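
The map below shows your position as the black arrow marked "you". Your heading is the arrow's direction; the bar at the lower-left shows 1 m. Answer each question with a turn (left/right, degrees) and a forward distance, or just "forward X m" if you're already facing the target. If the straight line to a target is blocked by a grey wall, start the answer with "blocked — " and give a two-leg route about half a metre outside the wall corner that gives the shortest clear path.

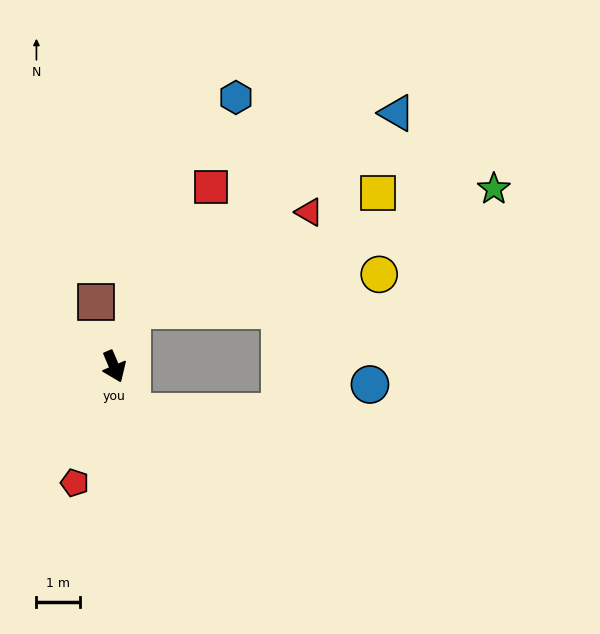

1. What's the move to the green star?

blocked — turn left 139°, forward 1.3 m, then turn right 53°, forward 8.7 m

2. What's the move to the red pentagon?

turn right 42°, forward 2.8 m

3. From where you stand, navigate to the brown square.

turn left 173°, forward 1.5 m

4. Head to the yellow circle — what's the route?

blocked — turn left 139°, forward 1.3 m, then turn right 64°, forward 5.7 m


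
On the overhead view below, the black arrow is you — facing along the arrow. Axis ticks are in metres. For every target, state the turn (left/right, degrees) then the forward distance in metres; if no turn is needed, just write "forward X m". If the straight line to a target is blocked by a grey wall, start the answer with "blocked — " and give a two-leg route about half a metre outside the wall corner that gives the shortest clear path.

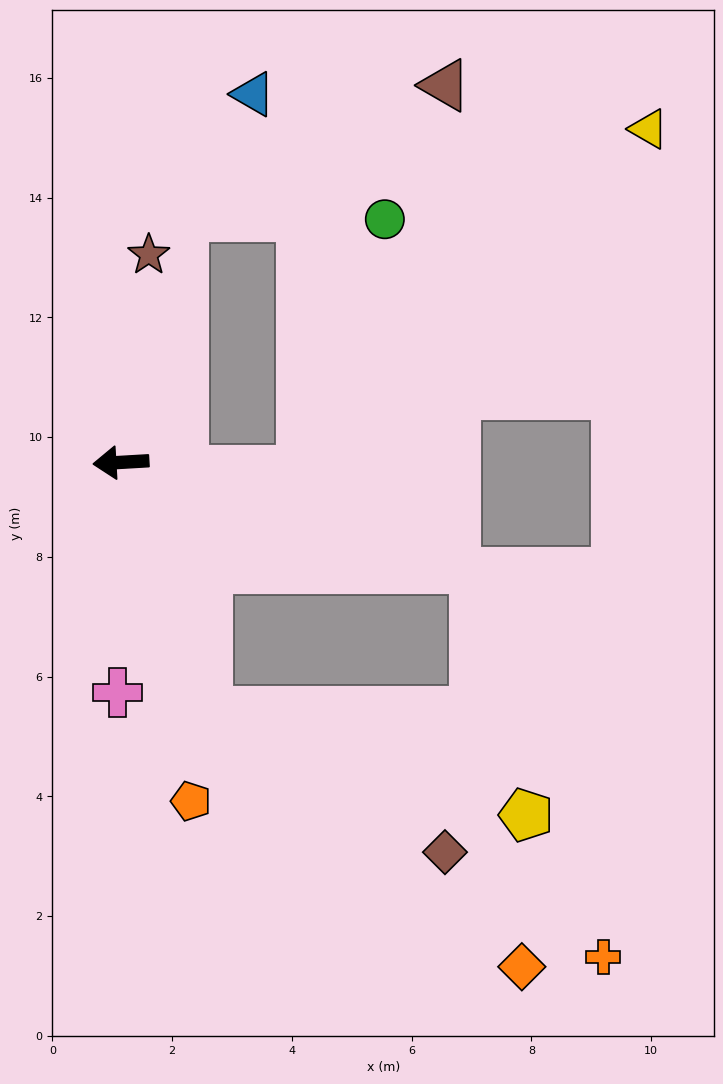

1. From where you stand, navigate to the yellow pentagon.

blocked — turn left 106°, forward 4.4 m, then turn left 53°, forward 5.6 m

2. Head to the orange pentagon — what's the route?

turn left 98°, forward 5.8 m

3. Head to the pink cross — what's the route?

turn left 86°, forward 3.8 m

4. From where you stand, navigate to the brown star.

turn right 101°, forward 3.5 m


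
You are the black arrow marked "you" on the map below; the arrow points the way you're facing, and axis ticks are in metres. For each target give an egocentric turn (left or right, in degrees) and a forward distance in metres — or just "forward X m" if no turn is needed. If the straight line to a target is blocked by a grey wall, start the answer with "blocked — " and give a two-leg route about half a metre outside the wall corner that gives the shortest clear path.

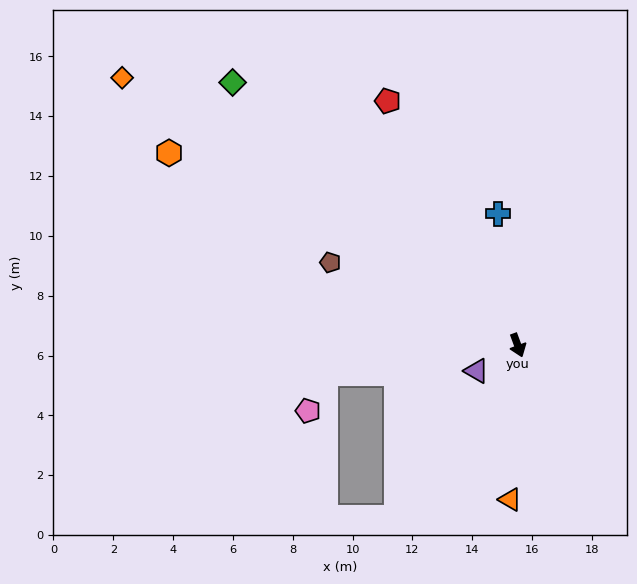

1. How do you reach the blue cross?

turn left 168°, forward 4.5 m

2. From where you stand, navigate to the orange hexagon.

turn right 139°, forward 13.3 m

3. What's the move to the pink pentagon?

blocked — turn right 102°, forward 6.5 m, then turn left 56°, forward 1.4 m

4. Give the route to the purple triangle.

turn right 78°, forward 1.6 m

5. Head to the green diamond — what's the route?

turn right 153°, forward 13.0 m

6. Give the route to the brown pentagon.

turn right 134°, forward 6.9 m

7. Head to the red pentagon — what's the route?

turn right 172°, forward 9.3 m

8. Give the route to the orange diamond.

turn right 144°, forward 16.0 m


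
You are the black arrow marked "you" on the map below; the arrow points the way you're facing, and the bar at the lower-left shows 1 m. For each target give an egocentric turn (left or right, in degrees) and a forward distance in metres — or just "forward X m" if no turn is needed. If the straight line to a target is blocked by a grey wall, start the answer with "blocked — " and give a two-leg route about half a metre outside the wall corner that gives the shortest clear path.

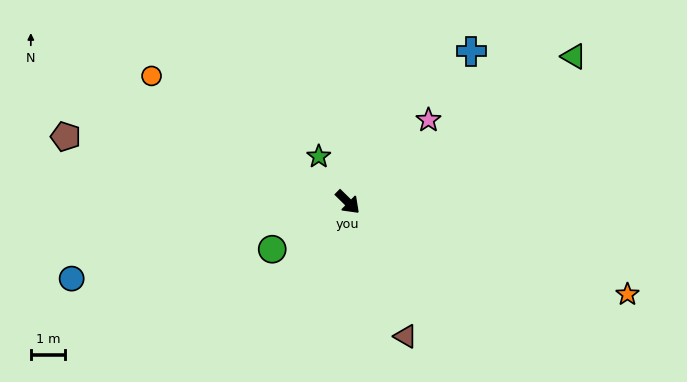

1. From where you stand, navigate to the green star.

turn left 167°, forward 1.6 m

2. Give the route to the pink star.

turn left 90°, forward 3.4 m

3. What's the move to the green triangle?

turn left 77°, forward 7.8 m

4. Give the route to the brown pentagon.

turn right 149°, forward 8.4 m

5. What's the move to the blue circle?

turn right 120°, forward 8.4 m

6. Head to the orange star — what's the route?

turn left 26°, forward 8.6 m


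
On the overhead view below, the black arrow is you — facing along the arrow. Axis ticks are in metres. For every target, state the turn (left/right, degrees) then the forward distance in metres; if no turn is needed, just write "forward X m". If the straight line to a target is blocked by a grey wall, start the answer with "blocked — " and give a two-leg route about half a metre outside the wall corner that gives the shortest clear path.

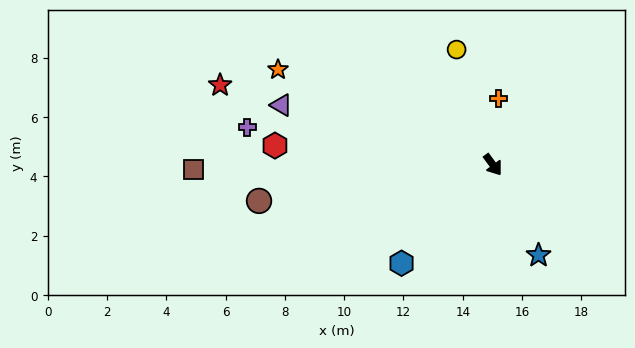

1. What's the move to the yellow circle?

turn left 161°, forward 4.1 m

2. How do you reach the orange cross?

turn left 139°, forward 2.2 m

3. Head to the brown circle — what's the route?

turn right 118°, forward 8.0 m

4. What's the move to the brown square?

turn right 126°, forward 10.1 m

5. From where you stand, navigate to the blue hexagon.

turn right 79°, forward 4.5 m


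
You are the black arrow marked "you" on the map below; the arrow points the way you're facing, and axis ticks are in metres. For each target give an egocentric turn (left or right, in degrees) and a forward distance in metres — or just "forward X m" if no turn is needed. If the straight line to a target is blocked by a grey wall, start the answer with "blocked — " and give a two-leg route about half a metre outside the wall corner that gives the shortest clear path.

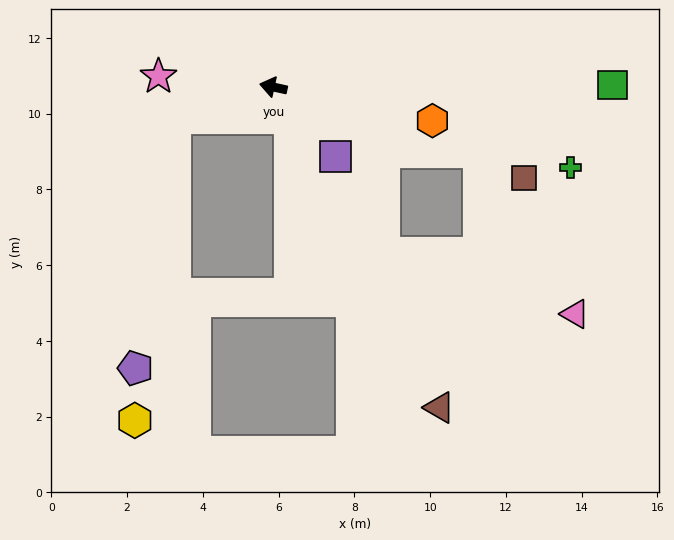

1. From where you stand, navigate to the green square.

turn right 167°, forward 9.0 m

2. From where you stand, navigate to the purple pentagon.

blocked — turn left 30°, forward 2.7 m, then turn left 63°, forward 6.7 m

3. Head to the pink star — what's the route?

turn left 7°, forward 3.0 m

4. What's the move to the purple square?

turn left 144°, forward 2.5 m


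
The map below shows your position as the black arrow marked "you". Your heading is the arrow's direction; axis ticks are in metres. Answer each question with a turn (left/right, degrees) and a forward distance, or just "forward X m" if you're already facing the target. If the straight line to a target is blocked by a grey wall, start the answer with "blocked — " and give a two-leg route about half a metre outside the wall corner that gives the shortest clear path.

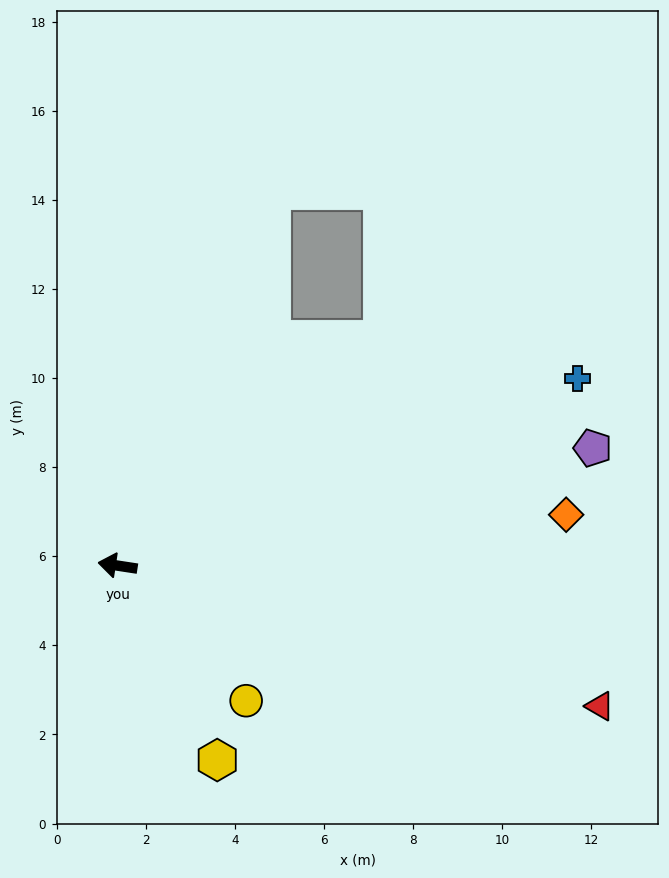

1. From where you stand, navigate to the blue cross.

turn right 149°, forward 11.1 m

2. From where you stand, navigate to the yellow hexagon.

turn left 126°, forward 4.9 m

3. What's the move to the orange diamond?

turn right 165°, forward 10.1 m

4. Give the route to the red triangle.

turn left 172°, forward 11.3 m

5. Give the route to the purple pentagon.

turn right 157°, forward 11.0 m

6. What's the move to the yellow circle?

turn left 142°, forward 4.2 m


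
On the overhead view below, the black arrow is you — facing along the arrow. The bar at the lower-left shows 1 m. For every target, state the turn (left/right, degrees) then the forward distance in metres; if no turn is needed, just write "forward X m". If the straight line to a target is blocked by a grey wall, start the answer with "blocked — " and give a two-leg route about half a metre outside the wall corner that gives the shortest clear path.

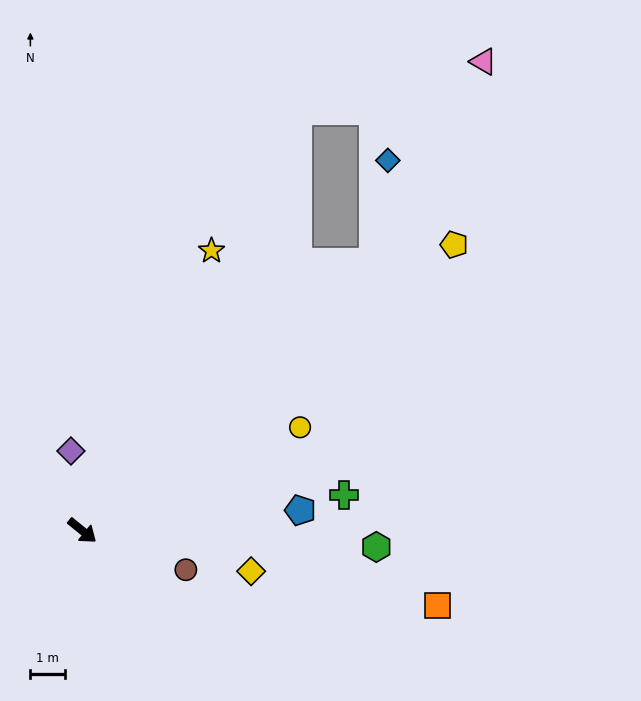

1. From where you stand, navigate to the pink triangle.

blocked — turn left 82°, forward 11.4 m, then turn left 18°, forward 6.6 m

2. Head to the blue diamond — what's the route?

blocked — turn left 82°, forward 11.4 m, then turn left 39°, forward 3.0 m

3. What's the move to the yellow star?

turn left 104°, forward 8.9 m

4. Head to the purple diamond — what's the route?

turn left 137°, forward 2.3 m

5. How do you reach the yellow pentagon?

turn left 77°, forward 13.5 m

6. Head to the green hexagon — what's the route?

turn left 36°, forward 8.5 m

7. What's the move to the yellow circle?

turn left 64°, forward 6.9 m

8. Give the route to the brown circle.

turn left 18°, forward 3.2 m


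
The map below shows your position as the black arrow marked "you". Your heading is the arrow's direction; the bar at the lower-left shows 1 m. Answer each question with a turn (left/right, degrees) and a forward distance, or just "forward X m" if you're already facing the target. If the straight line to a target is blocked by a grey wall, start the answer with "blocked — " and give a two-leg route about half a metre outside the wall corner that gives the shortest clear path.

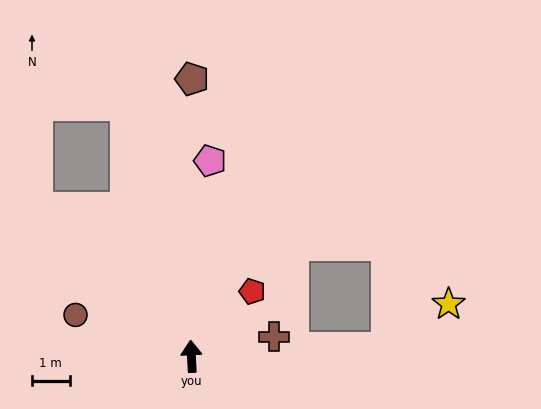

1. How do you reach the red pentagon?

turn right 46°, forward 2.4 m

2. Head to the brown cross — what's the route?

turn right 80°, forward 2.3 m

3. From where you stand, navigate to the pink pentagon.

turn right 8°, forward 5.2 m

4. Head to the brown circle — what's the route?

turn left 67°, forward 3.3 m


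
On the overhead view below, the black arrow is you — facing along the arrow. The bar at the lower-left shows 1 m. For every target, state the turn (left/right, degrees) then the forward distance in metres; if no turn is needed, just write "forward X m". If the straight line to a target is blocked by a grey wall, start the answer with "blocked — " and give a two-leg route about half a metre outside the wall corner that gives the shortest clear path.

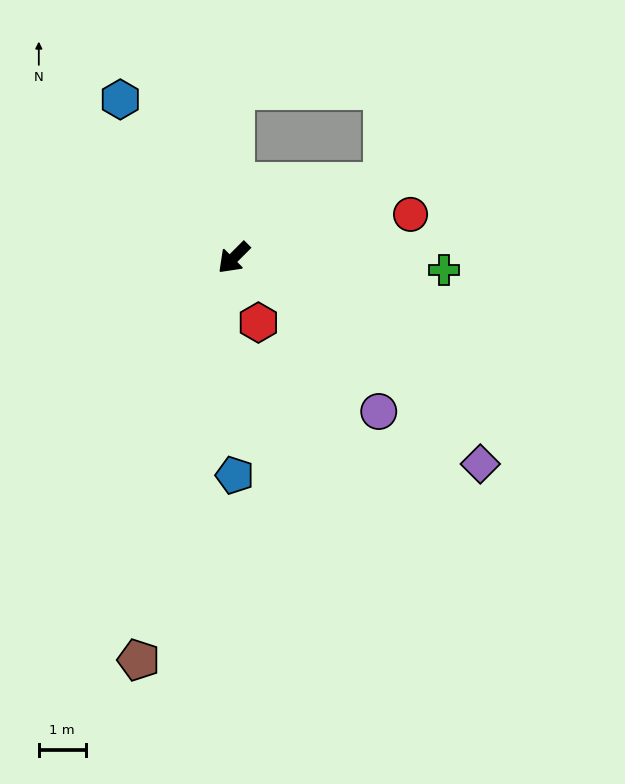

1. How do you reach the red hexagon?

turn left 66°, forward 1.5 m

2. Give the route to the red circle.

turn left 149°, forward 3.9 m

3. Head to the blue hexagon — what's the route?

turn right 99°, forward 4.1 m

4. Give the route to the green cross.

turn left 132°, forward 4.5 m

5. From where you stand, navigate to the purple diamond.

turn left 95°, forward 6.8 m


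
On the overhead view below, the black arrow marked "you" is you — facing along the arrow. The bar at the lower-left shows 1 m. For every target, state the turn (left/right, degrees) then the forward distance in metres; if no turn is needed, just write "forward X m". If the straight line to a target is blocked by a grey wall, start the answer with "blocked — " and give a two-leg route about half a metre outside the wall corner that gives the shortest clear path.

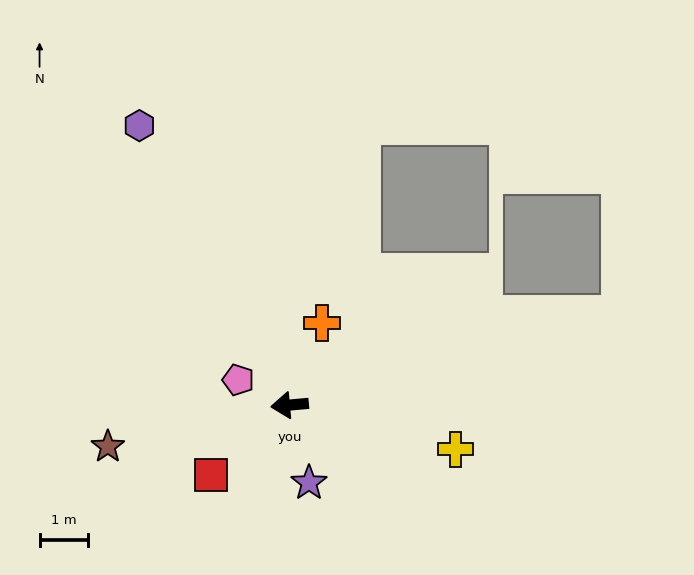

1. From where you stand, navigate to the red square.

turn left 37°, forward 2.2 m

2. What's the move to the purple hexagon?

turn right 67°, forward 6.6 m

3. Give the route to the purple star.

turn left 99°, forward 1.7 m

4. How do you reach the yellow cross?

turn left 160°, forward 3.6 m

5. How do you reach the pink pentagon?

turn right 31°, forward 1.2 m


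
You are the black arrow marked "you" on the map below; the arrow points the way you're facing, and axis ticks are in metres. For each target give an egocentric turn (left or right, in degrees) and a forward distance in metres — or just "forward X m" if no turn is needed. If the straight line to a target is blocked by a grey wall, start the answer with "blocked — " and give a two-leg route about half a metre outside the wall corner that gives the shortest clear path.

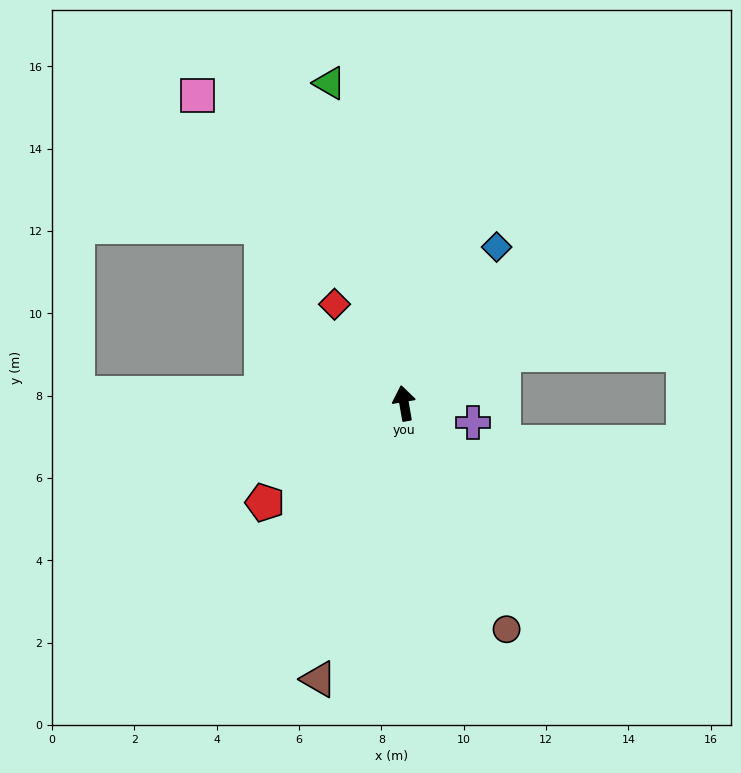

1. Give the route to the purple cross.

turn right 115°, forward 1.7 m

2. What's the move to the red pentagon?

turn left 116°, forward 4.2 m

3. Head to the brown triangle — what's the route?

turn left 153°, forward 7.0 m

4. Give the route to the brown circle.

turn right 165°, forward 6.0 m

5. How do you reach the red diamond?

turn left 25°, forward 2.9 m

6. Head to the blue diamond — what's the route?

turn right 40°, forward 4.4 m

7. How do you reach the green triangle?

turn left 3°, forward 8.0 m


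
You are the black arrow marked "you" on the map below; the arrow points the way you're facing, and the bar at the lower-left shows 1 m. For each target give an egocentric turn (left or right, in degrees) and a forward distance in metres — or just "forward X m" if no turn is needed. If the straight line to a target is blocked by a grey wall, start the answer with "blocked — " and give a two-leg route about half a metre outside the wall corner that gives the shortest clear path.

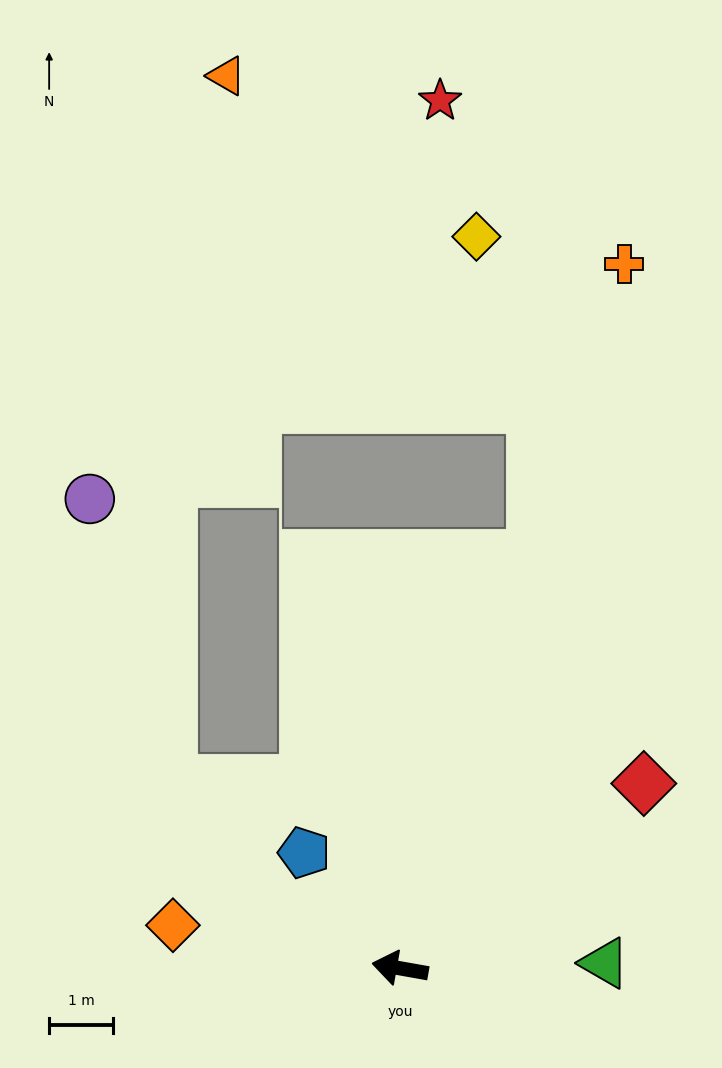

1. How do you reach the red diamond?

turn right 133°, forward 4.8 m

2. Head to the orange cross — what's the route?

turn right 98°, forward 11.6 m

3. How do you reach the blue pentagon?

turn right 40°, forward 2.4 m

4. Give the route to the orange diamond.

forward 3.6 m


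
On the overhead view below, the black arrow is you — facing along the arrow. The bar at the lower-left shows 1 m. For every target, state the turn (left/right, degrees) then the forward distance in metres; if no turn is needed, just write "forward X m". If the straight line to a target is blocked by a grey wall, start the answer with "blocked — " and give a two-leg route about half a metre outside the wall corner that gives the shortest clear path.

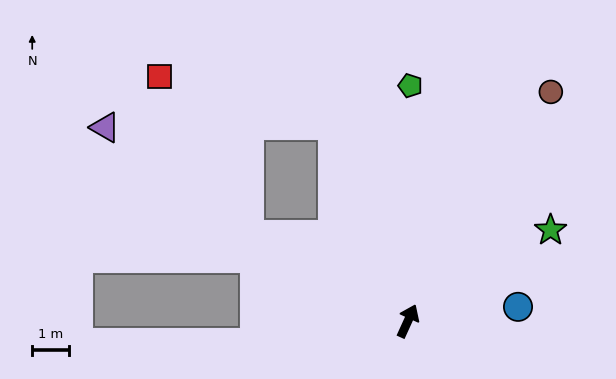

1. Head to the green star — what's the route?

turn right 33°, forward 4.6 m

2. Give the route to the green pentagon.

turn left 24°, forward 6.5 m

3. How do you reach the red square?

blocked — turn left 86°, forward 5.0 m, then turn right 32°, forward 5.0 m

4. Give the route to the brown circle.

turn right 8°, forward 7.4 m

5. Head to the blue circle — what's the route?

turn right 58°, forward 3.0 m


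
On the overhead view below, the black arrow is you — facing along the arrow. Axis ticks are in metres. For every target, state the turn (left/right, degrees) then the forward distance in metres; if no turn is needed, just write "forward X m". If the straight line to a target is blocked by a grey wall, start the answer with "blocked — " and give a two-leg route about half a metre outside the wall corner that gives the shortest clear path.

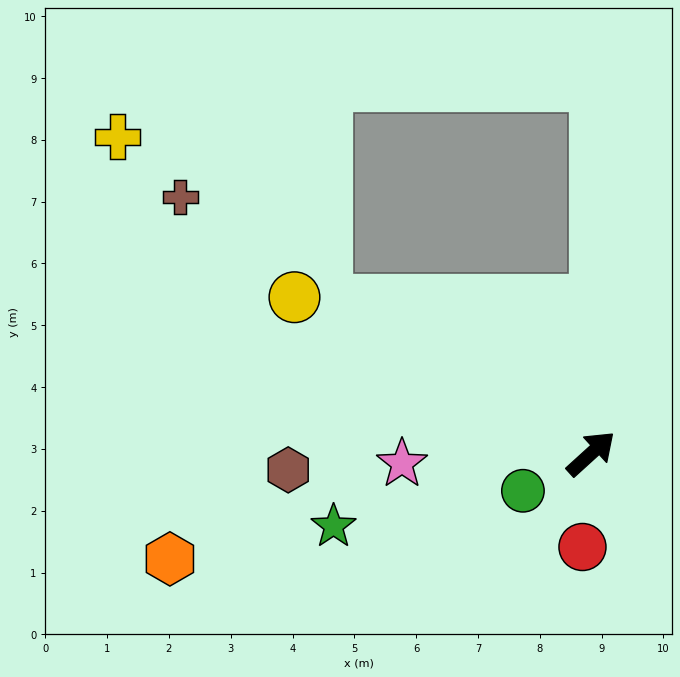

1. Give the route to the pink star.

turn left 141°, forward 3.1 m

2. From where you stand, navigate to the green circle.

turn left 166°, forward 1.3 m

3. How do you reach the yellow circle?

turn left 110°, forward 5.4 m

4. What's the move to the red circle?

turn right 137°, forward 1.5 m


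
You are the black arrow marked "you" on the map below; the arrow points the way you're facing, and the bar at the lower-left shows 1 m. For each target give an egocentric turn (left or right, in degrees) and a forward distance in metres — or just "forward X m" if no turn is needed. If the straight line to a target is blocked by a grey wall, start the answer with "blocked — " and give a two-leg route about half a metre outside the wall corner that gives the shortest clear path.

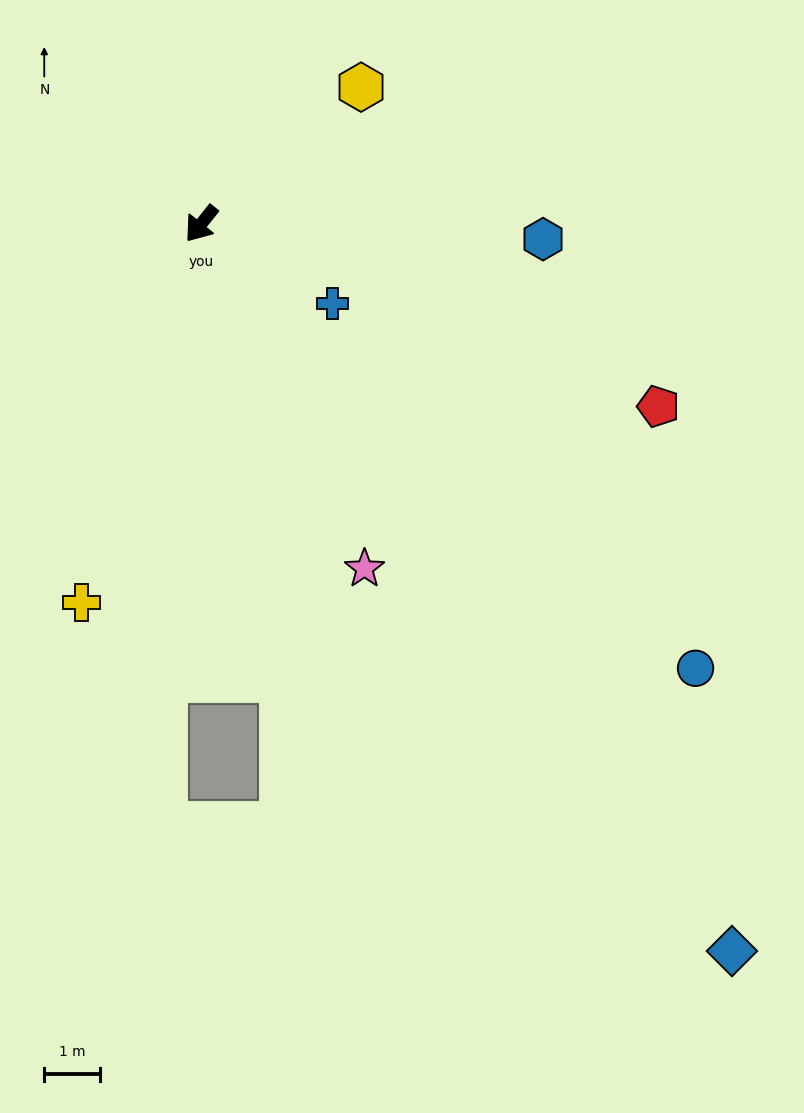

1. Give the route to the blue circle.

turn left 87°, forward 12.0 m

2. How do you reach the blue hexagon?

turn left 126°, forward 6.2 m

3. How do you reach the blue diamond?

turn left 75°, forward 16.2 m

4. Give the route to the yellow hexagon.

turn left 169°, forward 3.8 m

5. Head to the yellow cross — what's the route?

turn left 21°, forward 7.2 m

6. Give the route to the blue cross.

turn left 97°, forward 2.8 m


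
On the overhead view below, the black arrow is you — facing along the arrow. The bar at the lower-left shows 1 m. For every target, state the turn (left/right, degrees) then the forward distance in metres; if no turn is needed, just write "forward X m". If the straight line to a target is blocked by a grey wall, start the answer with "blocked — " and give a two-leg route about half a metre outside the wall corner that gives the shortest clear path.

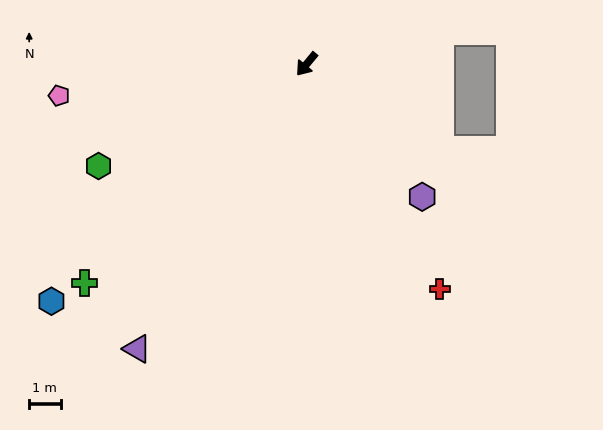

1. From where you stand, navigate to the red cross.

turn left 70°, forward 8.3 m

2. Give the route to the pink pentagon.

turn right 43°, forward 7.9 m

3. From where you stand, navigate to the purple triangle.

turn left 9°, forward 10.5 m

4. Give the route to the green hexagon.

turn right 24°, forward 7.4 m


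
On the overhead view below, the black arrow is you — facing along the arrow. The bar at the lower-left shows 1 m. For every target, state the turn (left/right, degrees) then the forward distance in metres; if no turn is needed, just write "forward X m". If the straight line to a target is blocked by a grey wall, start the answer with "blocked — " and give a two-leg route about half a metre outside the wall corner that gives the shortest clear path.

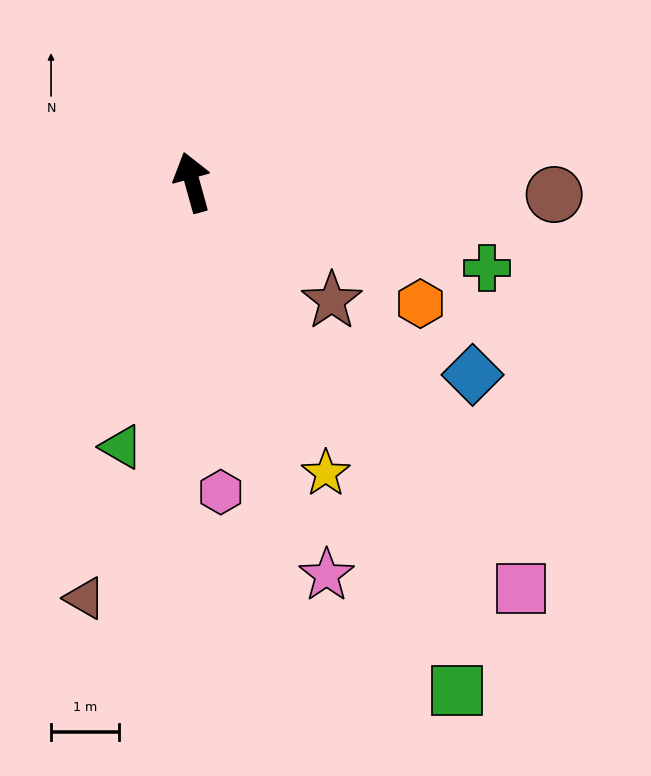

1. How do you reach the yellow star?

turn right 171°, forward 4.7 m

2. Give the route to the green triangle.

turn left 150°, forward 4.0 m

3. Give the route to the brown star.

turn right 146°, forward 2.7 m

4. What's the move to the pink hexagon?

turn left 170°, forward 4.6 m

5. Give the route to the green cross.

turn right 122°, forward 4.5 m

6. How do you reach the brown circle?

turn right 107°, forward 5.3 m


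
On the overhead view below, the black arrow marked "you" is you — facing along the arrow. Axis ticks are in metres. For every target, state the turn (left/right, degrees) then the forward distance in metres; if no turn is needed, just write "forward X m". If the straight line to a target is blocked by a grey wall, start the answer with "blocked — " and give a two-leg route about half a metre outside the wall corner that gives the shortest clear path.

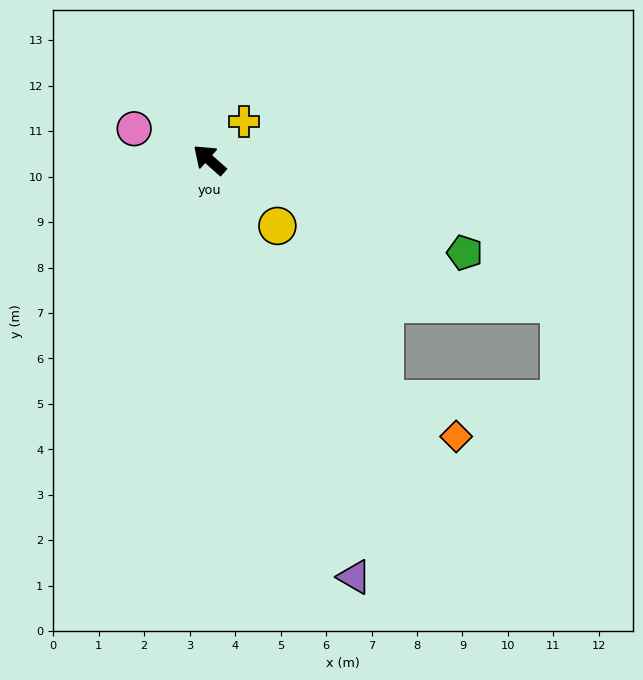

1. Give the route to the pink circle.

turn left 19°, forward 1.8 m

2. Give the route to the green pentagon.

turn right 159°, forward 6.0 m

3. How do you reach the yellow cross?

turn right 91°, forward 1.1 m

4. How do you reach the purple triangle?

turn left 151°, forward 9.7 m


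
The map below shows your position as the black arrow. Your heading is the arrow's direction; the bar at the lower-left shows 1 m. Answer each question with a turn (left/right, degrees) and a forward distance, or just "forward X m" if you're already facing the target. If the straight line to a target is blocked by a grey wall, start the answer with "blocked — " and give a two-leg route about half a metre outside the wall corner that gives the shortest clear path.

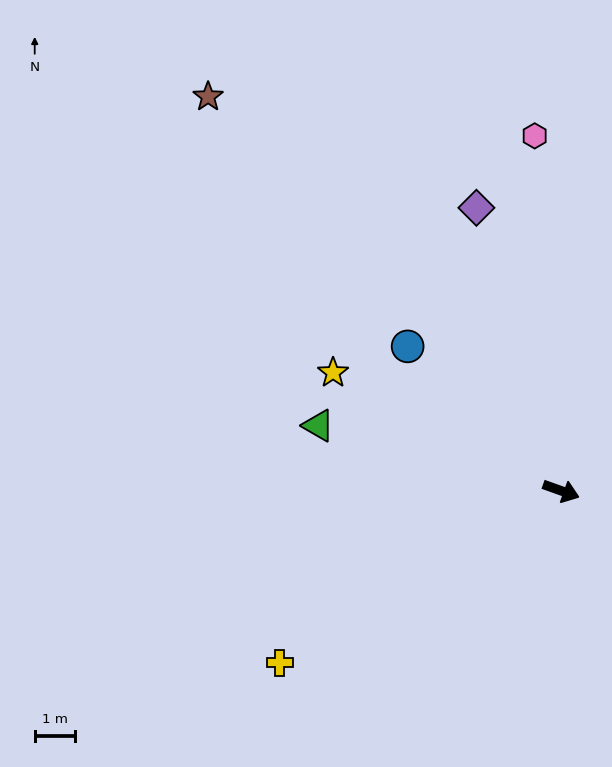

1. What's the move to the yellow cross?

turn right 129°, forward 8.3 m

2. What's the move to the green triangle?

turn right 175°, forward 6.3 m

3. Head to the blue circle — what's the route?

turn left 156°, forward 5.3 m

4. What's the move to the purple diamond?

turn left 126°, forward 7.4 m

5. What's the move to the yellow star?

turn left 172°, forward 6.4 m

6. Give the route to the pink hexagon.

turn left 114°, forward 8.9 m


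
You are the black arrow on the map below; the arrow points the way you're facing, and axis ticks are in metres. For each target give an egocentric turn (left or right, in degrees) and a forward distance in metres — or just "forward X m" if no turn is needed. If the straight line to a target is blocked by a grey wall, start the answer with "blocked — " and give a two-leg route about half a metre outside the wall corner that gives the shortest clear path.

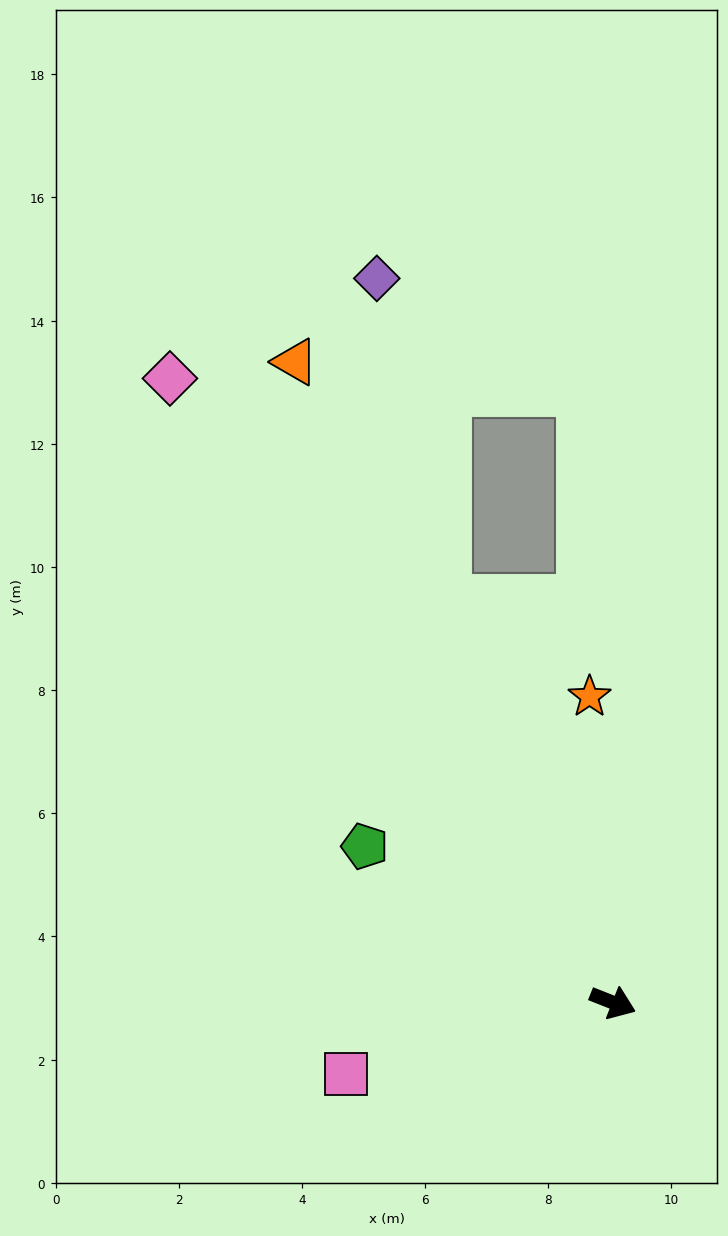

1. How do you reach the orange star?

turn left 116°, forward 5.0 m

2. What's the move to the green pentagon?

turn left 169°, forward 4.8 m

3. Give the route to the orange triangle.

turn left 138°, forward 11.6 m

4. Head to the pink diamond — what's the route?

turn left 147°, forward 12.4 m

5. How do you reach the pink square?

turn right 143°, forward 4.5 m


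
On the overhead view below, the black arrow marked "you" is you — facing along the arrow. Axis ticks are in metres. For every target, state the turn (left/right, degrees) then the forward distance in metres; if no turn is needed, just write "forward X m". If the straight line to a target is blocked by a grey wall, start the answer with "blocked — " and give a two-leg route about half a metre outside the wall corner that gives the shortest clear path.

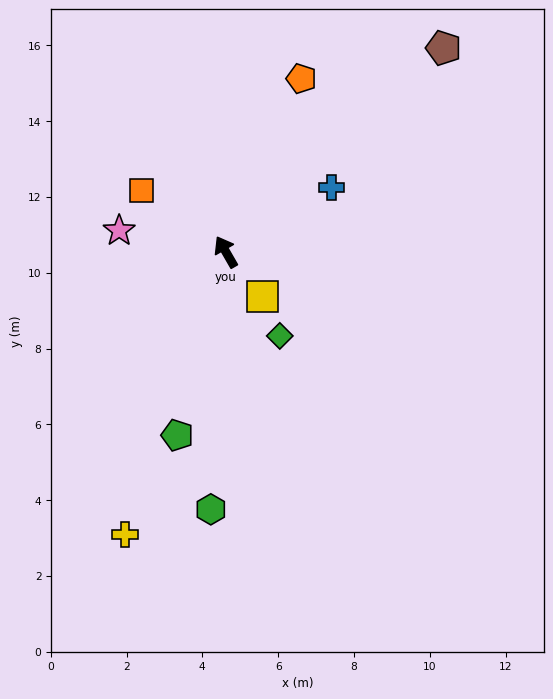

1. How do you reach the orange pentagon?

turn right 53°, forward 5.0 m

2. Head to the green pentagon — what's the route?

turn left 135°, forward 5.0 m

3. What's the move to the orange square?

turn left 24°, forward 2.7 m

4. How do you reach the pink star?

turn left 49°, forward 2.9 m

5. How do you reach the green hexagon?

turn left 147°, forward 6.8 m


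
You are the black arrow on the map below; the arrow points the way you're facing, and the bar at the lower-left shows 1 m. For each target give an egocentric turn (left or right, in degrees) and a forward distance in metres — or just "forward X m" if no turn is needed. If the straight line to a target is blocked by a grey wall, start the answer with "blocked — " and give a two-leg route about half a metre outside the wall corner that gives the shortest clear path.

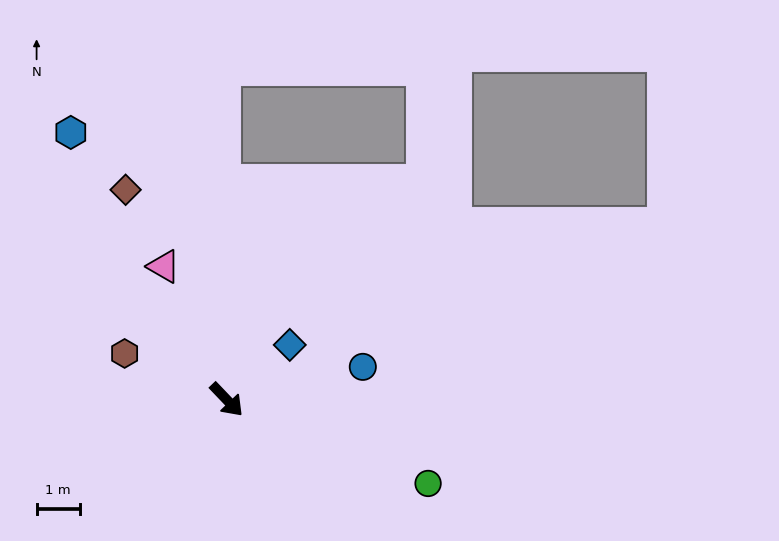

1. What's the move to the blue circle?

turn left 60°, forward 3.2 m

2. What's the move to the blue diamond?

turn left 87°, forward 1.9 m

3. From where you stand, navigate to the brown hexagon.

turn right 158°, forward 2.6 m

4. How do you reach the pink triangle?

turn left 162°, forward 3.4 m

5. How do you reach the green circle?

turn left 24°, forward 5.0 m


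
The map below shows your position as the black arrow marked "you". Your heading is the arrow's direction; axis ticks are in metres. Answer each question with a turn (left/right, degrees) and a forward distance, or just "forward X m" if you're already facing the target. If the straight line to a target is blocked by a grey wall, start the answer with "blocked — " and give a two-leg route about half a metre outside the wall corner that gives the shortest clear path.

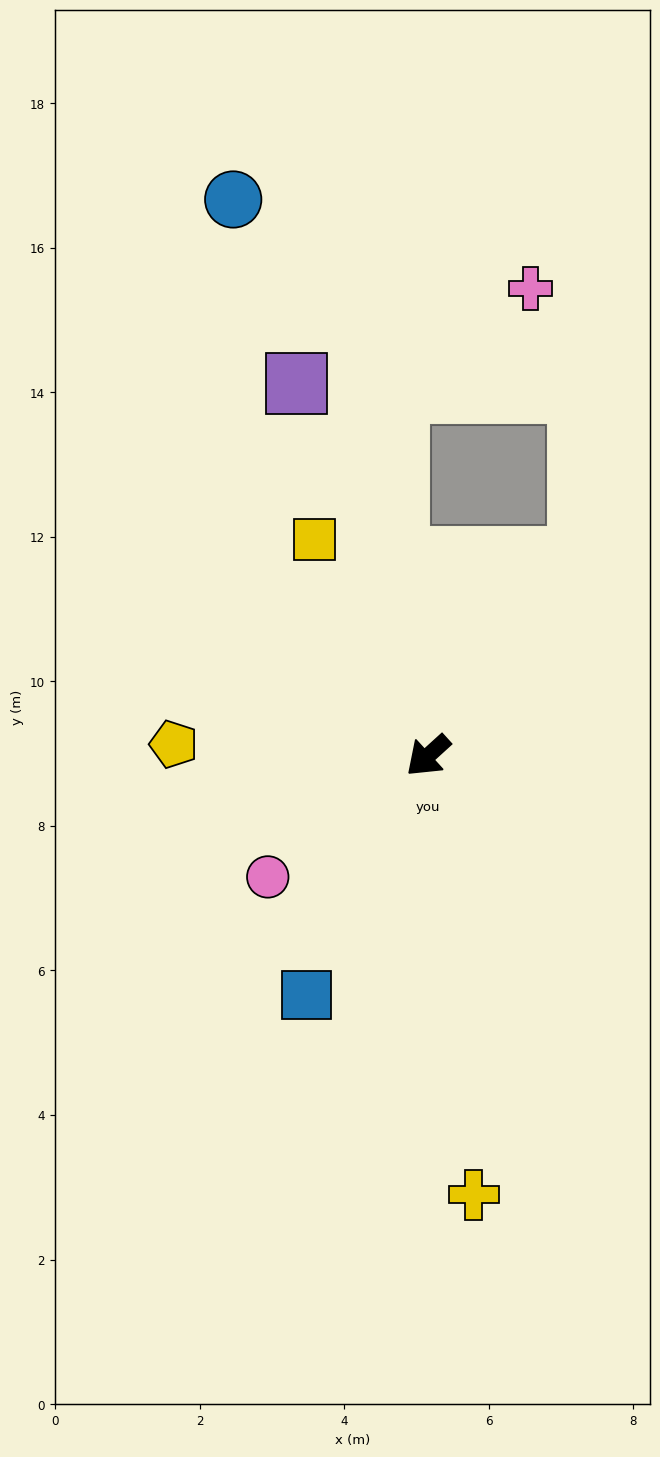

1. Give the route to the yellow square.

turn right 105°, forward 3.4 m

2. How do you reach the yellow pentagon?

turn right 45°, forward 3.5 m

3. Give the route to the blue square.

turn left 21°, forward 3.7 m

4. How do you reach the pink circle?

turn right 5°, forward 2.8 m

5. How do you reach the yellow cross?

turn left 54°, forward 6.1 m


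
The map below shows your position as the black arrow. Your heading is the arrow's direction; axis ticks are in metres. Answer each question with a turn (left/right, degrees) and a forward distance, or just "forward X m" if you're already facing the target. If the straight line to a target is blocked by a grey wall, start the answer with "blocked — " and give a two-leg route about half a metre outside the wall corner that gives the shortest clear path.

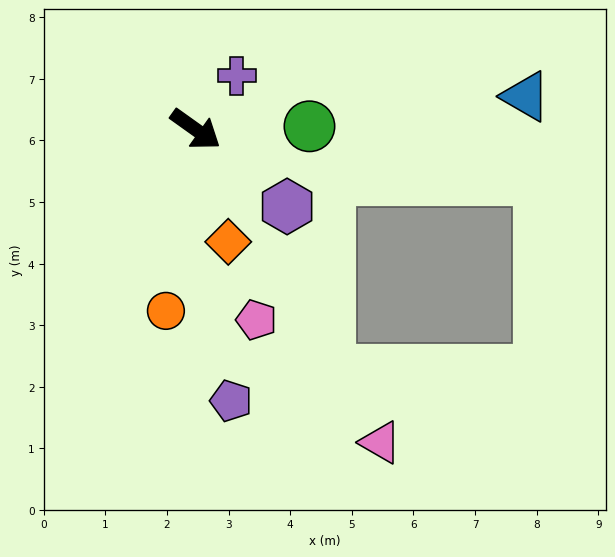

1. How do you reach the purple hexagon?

turn right 5°, forward 1.9 m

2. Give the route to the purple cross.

turn left 88°, forward 1.1 m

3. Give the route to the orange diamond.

turn right 38°, forward 1.9 m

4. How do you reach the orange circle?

turn right 64°, forward 3.0 m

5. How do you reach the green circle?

turn left 37°, forward 1.8 m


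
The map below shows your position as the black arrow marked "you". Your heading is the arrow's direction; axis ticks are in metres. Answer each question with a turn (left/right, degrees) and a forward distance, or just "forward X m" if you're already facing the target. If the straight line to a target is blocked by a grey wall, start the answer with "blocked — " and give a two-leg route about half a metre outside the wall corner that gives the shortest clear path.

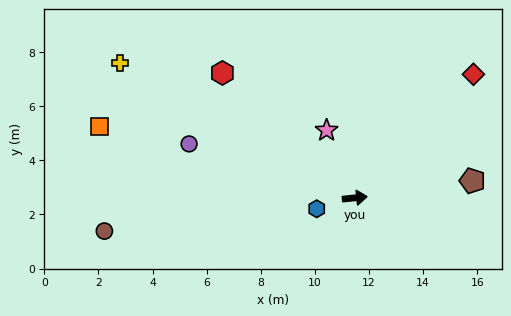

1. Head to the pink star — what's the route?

turn left 107°, forward 2.7 m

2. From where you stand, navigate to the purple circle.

turn left 156°, forward 6.4 m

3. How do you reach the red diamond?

turn left 40°, forward 6.3 m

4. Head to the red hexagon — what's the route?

turn left 131°, forward 6.7 m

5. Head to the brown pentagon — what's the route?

turn left 2°, forward 4.4 m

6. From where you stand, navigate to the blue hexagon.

turn right 170°, forward 1.5 m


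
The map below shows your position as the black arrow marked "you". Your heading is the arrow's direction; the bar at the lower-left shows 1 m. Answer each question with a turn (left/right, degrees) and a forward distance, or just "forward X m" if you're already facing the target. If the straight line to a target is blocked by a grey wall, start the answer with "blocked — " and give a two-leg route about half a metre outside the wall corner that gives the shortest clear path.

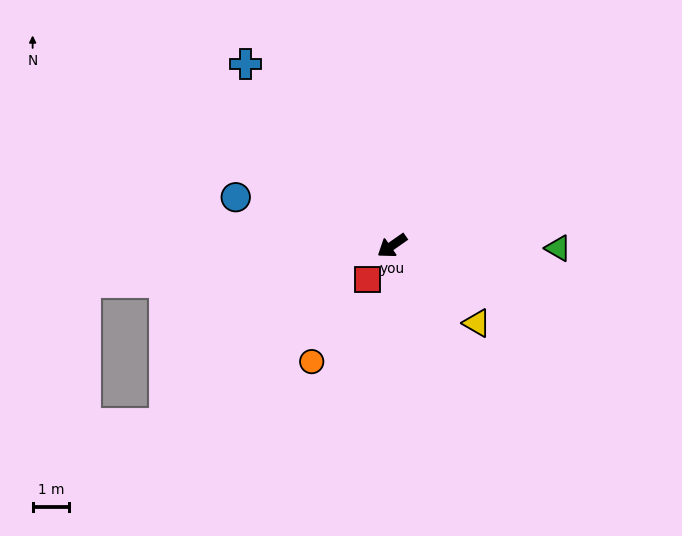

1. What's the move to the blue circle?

turn right 52°, forward 4.5 m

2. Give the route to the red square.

turn left 19°, forward 1.2 m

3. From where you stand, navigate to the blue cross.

turn right 86°, forward 6.4 m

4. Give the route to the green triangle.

turn left 144°, forward 4.6 m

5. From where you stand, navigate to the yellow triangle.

turn left 103°, forward 3.2 m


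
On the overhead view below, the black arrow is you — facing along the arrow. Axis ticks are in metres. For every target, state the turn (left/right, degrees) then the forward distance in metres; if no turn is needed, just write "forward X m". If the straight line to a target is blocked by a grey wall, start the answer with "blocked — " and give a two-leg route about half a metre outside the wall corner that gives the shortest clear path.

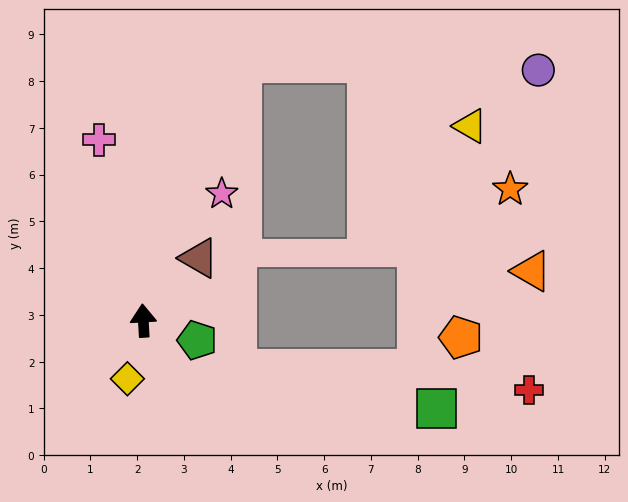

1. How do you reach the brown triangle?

turn right 45°, forward 1.8 m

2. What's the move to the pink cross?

turn left 10°, forward 4.0 m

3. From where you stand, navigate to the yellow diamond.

turn left 161°, forward 1.3 m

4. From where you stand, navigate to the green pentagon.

turn right 113°, forward 1.2 m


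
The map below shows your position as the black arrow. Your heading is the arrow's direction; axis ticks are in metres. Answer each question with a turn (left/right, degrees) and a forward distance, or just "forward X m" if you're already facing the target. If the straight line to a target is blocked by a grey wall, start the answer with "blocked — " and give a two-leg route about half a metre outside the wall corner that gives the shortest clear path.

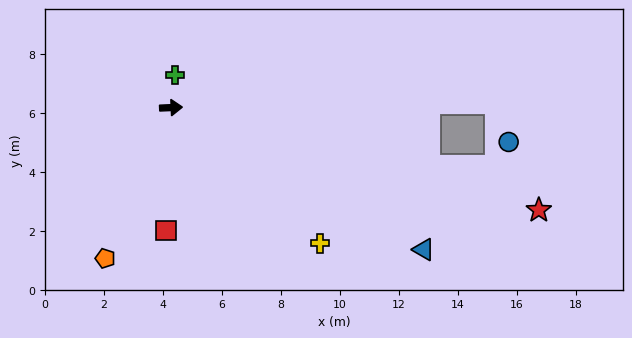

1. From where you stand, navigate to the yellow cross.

turn right 45°, forward 6.8 m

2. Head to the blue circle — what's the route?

blocked — forward 11.1 m, then turn right 77°, forward 1.4 m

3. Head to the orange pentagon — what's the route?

turn right 116°, forward 5.6 m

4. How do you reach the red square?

turn right 95°, forward 4.2 m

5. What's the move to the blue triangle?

turn right 32°, forward 9.8 m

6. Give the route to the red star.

turn right 18°, forward 12.9 m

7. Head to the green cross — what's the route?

turn left 80°, forward 1.1 m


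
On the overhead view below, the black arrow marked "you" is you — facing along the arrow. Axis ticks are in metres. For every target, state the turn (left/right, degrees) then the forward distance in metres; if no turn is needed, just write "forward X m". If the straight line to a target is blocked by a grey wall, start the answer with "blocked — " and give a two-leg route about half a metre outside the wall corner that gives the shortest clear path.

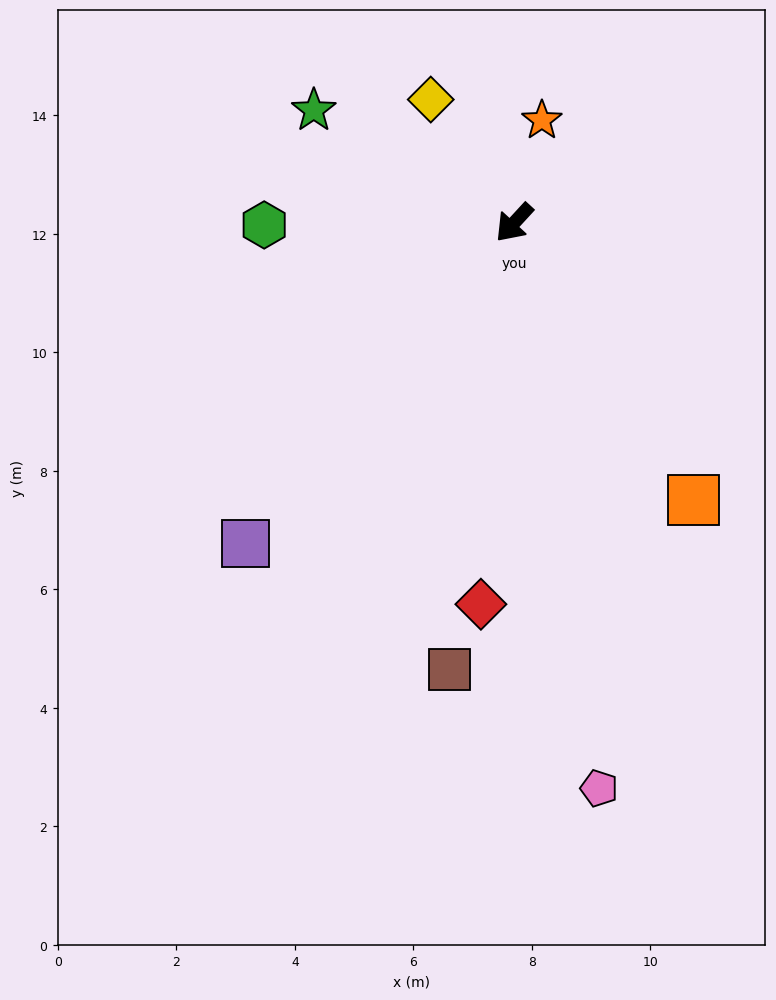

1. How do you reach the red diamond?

turn left 38°, forward 6.5 m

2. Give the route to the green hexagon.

turn right 47°, forward 4.2 m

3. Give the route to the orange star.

turn right 153°, forward 1.8 m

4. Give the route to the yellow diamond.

turn right 103°, forward 2.5 m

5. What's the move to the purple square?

turn left 3°, forward 7.1 m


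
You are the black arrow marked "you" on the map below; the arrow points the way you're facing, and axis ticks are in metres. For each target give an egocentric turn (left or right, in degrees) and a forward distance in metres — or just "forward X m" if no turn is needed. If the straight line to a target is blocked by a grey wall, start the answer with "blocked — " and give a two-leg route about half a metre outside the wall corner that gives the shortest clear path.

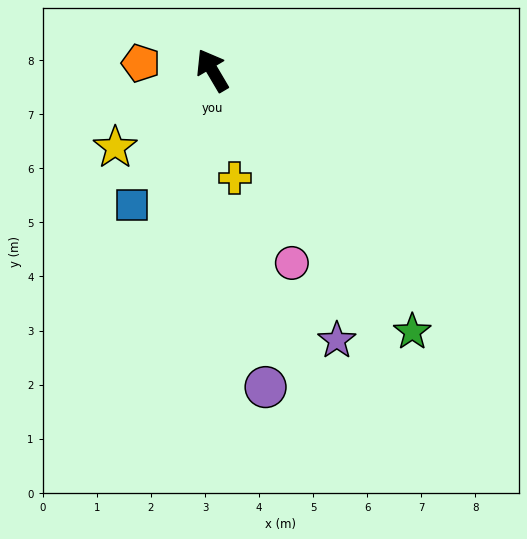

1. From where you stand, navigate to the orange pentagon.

turn left 54°, forward 1.3 m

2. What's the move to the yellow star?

turn left 98°, forward 2.3 m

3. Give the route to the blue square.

turn left 119°, forward 2.9 m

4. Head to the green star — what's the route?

turn right 173°, forward 6.1 m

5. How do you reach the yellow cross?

turn left 161°, forward 2.0 m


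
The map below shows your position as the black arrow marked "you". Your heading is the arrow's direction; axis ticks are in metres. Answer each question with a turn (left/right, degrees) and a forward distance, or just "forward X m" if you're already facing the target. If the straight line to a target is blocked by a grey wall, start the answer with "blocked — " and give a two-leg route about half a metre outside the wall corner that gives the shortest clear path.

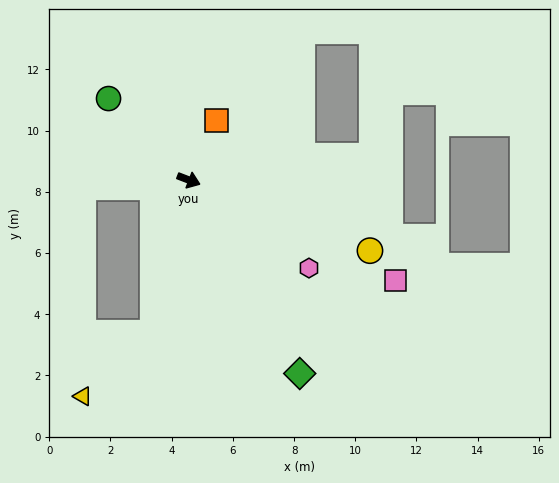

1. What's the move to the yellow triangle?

blocked — turn right 82°, forward 5.1 m, then turn right 35°, forward 3.1 m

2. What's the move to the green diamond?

turn right 39°, forward 7.3 m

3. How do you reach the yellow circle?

forward 6.4 m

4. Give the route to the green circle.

turn left 156°, forward 3.7 m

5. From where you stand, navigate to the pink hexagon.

turn right 15°, forward 4.9 m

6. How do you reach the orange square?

turn left 86°, forward 2.1 m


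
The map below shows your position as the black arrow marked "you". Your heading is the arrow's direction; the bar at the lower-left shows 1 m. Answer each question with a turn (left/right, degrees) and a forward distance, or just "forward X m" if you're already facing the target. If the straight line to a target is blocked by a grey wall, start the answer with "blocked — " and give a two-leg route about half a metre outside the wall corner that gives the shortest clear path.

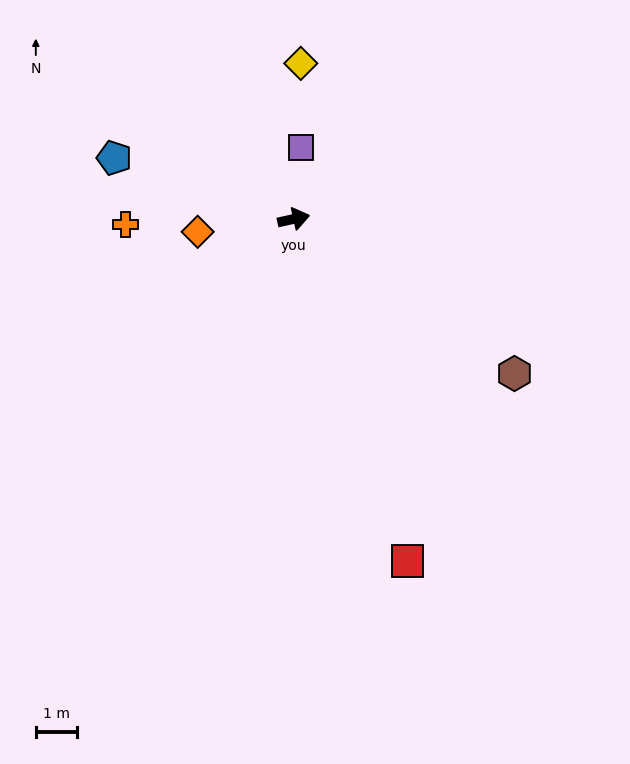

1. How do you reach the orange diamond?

turn left 175°, forward 2.4 m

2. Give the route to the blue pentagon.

turn left 149°, forward 4.6 m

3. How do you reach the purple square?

turn left 72°, forward 1.8 m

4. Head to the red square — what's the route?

turn right 84°, forward 8.8 m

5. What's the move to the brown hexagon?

turn right 48°, forward 6.6 m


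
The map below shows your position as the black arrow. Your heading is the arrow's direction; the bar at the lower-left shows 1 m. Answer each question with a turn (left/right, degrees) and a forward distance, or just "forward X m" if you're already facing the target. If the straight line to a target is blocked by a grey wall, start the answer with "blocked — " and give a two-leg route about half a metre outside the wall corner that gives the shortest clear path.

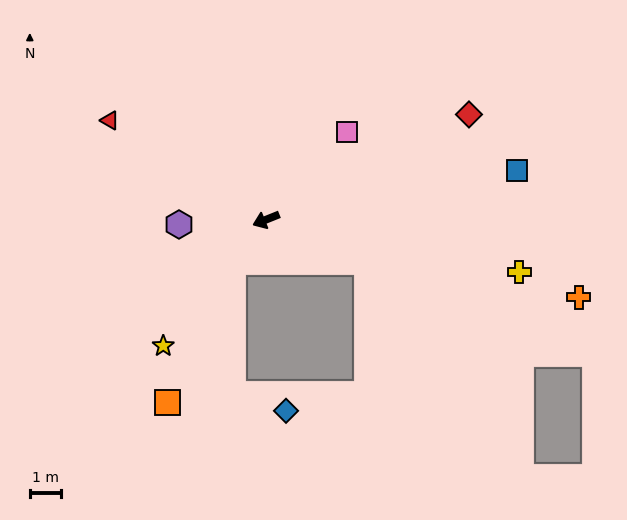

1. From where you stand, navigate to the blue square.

turn left 169°, forward 8.2 m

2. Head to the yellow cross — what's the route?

turn left 146°, forward 8.3 m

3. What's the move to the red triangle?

turn right 54°, forward 6.0 m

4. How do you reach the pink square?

turn right 155°, forward 3.8 m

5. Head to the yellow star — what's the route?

turn left 29°, forward 5.2 m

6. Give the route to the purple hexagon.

turn right 19°, forward 2.8 m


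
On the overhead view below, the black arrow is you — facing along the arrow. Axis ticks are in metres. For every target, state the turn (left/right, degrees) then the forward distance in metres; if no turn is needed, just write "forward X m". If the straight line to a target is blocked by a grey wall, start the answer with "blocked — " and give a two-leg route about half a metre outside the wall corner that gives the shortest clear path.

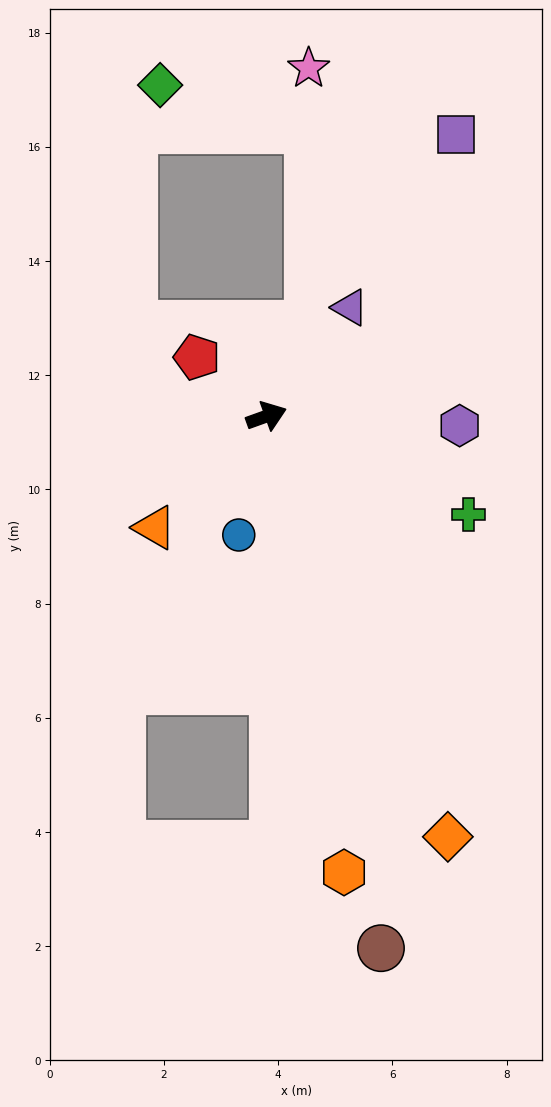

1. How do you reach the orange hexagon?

turn right 100°, forward 8.1 m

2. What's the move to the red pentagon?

turn left 120°, forward 1.6 m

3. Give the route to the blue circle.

turn right 123°, forward 2.1 m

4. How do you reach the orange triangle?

turn right 155°, forward 2.8 m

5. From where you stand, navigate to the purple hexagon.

turn right 23°, forward 3.4 m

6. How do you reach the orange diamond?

turn right 86°, forward 8.0 m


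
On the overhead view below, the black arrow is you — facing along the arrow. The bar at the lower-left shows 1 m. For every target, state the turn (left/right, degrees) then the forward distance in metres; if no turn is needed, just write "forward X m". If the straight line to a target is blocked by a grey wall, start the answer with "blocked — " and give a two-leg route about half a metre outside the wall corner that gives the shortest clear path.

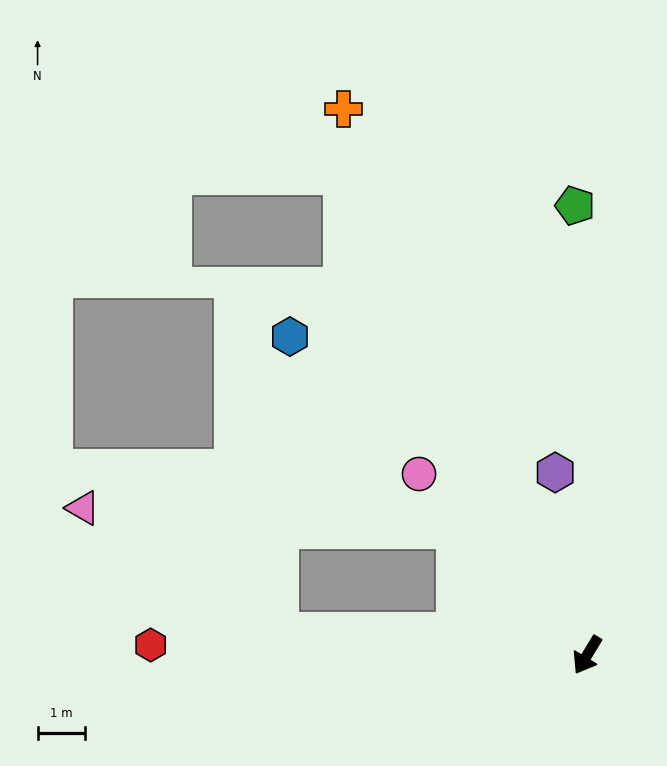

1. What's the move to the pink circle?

turn right 106°, forward 5.2 m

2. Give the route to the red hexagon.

turn right 60°, forward 9.3 m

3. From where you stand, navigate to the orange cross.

turn right 125°, forward 12.7 m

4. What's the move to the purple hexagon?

turn right 139°, forward 3.9 m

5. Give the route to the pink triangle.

blocked — turn right 63°, forward 6.6 m, then turn right 28°, forward 4.9 m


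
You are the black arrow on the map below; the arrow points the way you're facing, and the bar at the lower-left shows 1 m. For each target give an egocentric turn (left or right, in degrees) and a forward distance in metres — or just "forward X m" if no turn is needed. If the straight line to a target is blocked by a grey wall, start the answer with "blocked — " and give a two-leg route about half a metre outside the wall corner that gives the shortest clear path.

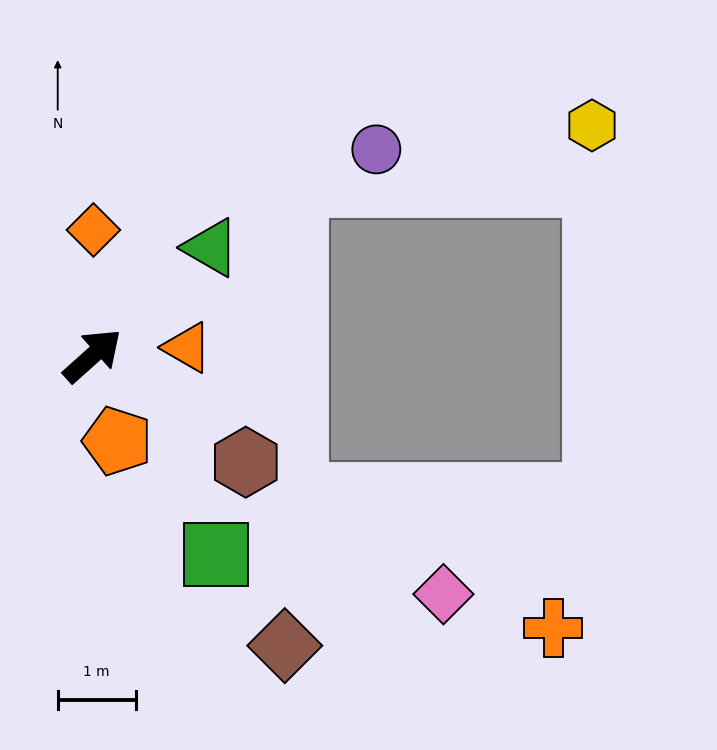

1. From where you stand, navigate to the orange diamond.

turn left 48°, forward 1.6 m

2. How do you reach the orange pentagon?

turn right 116°, forward 1.1 m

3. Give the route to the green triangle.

forward 2.1 m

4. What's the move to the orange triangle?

turn right 37°, forward 1.2 m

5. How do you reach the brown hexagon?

turn right 77°, forward 2.4 m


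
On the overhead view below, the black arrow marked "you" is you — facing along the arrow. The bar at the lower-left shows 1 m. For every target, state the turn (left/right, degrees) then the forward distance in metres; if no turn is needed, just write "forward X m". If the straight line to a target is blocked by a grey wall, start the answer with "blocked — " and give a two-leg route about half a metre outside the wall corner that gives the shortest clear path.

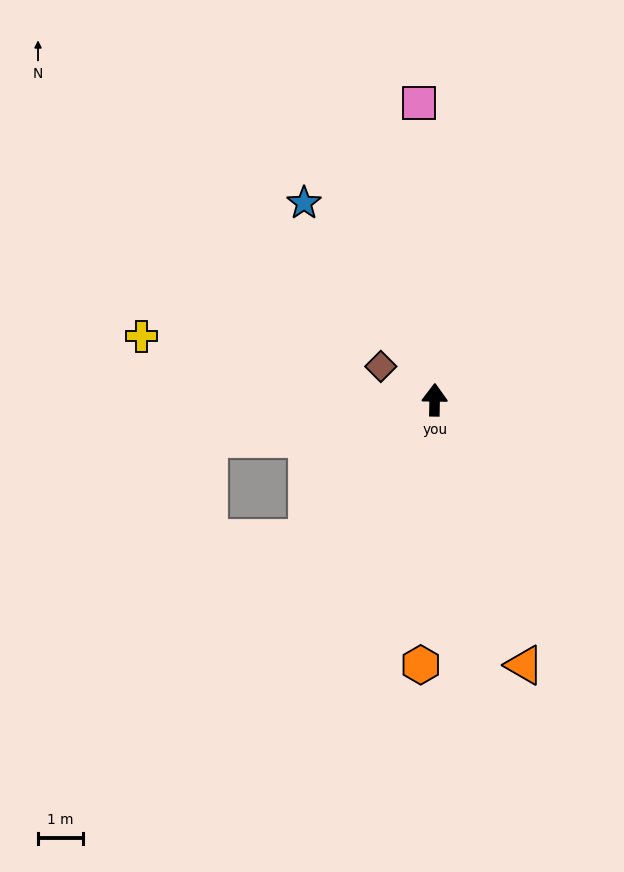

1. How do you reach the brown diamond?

turn left 59°, forward 1.4 m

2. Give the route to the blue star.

turn left 35°, forward 5.3 m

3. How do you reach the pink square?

turn left 4°, forward 6.6 m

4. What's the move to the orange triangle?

turn right 160°, forward 6.2 m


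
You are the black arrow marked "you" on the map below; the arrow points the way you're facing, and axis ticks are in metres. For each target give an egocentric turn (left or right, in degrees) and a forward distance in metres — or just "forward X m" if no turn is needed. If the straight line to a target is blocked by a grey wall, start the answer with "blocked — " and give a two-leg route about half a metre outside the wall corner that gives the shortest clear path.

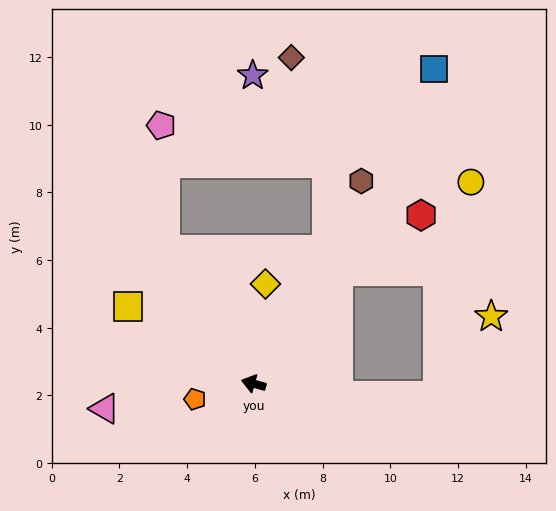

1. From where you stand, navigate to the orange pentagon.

turn left 30°, forward 1.8 m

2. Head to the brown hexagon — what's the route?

turn right 102°, forward 6.8 m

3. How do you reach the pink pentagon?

blocked — turn right 41°, forward 4.7 m, then turn right 31°, forward 3.7 m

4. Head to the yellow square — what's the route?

turn right 16°, forward 4.3 m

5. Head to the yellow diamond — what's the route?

turn right 81°, forward 3.0 m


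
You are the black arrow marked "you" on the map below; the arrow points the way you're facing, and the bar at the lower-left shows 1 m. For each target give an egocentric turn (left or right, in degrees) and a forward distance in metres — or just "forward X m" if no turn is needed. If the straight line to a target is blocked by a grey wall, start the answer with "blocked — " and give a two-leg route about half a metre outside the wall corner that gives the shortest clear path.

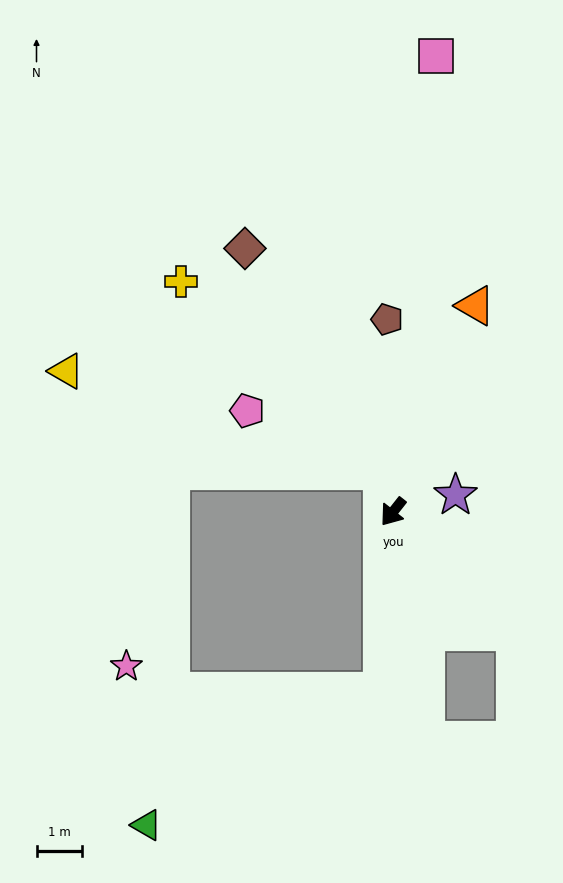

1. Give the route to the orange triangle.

turn right 164°, forward 4.9 m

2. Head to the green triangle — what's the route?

blocked — turn left 35°, forward 4.0 m, then turn right 57°, forward 6.0 m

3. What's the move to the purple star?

turn left 143°, forward 1.4 m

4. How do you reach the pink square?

turn right 147°, forward 10.1 m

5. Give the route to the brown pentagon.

turn right 140°, forward 4.3 m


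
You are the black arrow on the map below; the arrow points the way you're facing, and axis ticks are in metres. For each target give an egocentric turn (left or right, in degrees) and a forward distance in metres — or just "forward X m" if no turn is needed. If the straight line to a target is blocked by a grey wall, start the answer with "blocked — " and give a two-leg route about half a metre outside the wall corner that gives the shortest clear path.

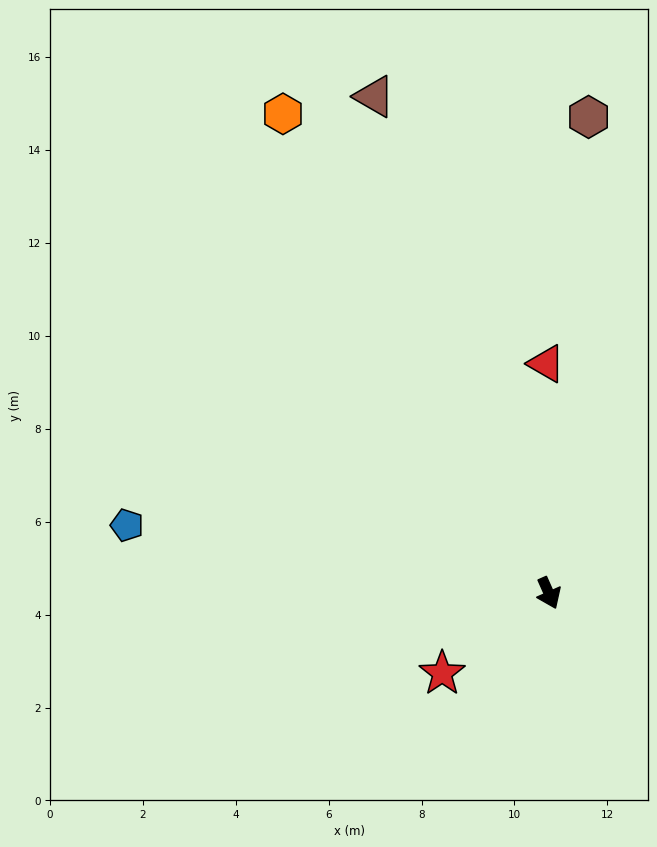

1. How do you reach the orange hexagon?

turn right 175°, forward 11.8 m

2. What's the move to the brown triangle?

turn left 175°, forward 11.3 m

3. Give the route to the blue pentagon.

turn right 123°, forward 9.2 m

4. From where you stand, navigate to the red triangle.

turn left 157°, forward 4.9 m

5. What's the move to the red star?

turn right 77°, forward 2.9 m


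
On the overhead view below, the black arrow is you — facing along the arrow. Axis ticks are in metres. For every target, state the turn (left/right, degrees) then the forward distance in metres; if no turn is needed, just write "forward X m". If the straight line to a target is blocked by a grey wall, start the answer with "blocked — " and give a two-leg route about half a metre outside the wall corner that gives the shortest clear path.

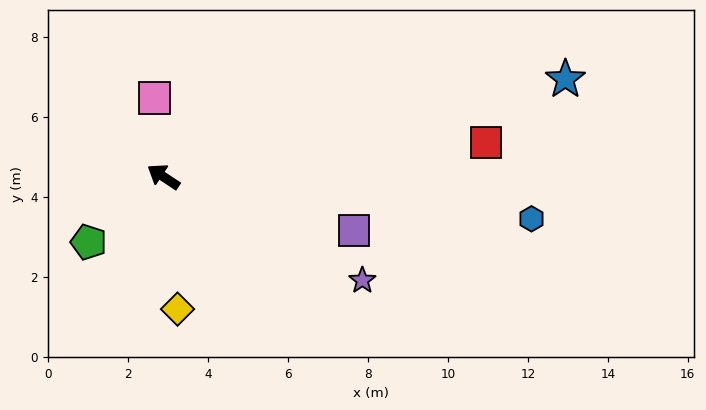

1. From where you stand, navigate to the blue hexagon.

turn right 153°, forward 9.3 m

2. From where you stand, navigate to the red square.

turn right 140°, forward 8.1 m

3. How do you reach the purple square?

turn right 162°, forward 5.0 m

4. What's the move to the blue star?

turn right 133°, forward 10.3 m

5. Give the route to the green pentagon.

turn left 75°, forward 2.5 m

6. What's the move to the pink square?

turn right 50°, forward 2.0 m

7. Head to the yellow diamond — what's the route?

turn left 129°, forward 3.3 m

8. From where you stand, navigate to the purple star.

turn right 174°, forward 5.6 m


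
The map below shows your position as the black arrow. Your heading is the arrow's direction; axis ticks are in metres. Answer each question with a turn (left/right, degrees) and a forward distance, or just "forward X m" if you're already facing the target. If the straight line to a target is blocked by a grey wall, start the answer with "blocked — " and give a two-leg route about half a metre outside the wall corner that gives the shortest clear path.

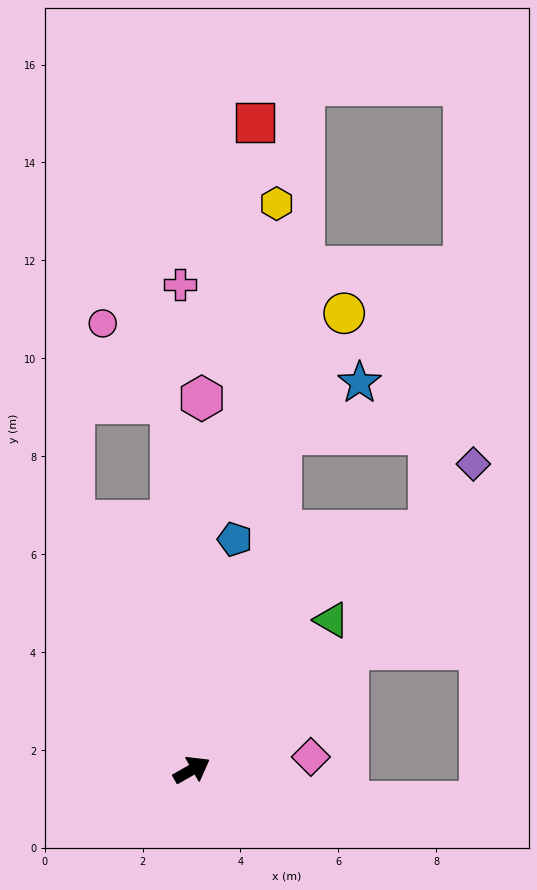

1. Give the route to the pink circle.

blocked — turn left 64°, forward 7.5 m, then turn left 37°, forward 2.1 m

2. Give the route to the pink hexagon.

turn left 59°, forward 7.6 m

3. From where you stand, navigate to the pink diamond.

turn right 23°, forward 2.4 m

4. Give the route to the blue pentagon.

turn left 50°, forward 4.8 m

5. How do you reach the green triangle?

turn left 17°, forward 4.2 m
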